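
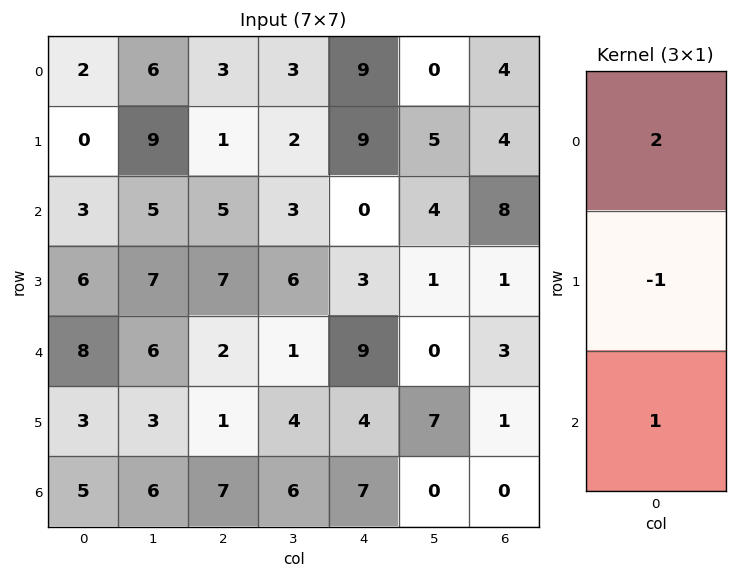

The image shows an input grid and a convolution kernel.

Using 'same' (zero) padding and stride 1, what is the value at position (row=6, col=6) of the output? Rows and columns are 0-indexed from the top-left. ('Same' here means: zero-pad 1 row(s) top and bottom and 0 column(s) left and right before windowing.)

2

The receptive field on the zero-padded input at this output position is [1 / 0 / 0]. Elementwise product with the kernel and sum: 1·2 + 0·-1 + 0·1.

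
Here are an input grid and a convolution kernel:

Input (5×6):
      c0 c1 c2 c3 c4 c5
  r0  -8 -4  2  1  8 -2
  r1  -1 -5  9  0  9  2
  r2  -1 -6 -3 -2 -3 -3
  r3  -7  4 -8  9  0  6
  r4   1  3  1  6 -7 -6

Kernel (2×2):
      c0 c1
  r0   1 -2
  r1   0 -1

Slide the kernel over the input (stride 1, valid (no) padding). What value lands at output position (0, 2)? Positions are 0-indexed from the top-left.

0

The receptive field on the input at this output position is [2 1 / 9 0]. Elementwise product with the kernel and sum: 2·1 + 1·-2 + 0·-1.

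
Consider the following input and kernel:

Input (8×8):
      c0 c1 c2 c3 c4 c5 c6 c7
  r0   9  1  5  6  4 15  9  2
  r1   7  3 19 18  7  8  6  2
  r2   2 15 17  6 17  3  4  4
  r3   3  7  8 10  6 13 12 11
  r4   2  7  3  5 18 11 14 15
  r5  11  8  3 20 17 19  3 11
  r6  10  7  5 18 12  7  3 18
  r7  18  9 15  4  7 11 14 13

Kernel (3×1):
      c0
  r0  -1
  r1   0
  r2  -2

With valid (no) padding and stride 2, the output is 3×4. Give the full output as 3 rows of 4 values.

Output[0,0]: The receptive field on the input at this output position is [9 / 7 / 2]. Elementwise product with the kernel and sum: 9·-1 + 2·-2.

-13 -39 -38 -17
-6 -23 -53 -32
-22 -13 -42 -20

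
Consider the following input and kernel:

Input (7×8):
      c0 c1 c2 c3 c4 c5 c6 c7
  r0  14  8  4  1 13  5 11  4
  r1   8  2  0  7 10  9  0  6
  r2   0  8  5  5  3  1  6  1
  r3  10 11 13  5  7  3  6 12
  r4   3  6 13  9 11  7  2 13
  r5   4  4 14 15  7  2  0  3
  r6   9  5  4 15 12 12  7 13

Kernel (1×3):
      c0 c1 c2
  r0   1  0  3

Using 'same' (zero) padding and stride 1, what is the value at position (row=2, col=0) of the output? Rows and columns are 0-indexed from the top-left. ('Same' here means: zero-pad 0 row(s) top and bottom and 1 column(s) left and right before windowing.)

The receptive field on the zero-padded input at this output position is [0 0 8]. Elementwise product with the kernel and sum: 0·1 + 8·3.

24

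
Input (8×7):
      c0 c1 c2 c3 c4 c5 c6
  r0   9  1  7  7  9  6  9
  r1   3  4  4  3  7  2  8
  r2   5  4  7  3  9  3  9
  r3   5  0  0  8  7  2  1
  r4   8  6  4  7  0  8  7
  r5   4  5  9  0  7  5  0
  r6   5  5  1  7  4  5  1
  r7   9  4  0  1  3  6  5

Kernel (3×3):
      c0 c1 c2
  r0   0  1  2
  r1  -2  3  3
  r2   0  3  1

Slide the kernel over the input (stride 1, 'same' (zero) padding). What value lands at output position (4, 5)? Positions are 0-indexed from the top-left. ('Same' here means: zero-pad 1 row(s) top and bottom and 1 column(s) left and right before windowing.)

The receptive field on the zero-padded input at this output position is [7 2 1 / 0 8 7 / 7 5 0]. Elementwise product with the kernel and sum: 2·1 + 1·2 + 0·-2 + 8·3 + 7·3 + 5·3 + 0·1.

64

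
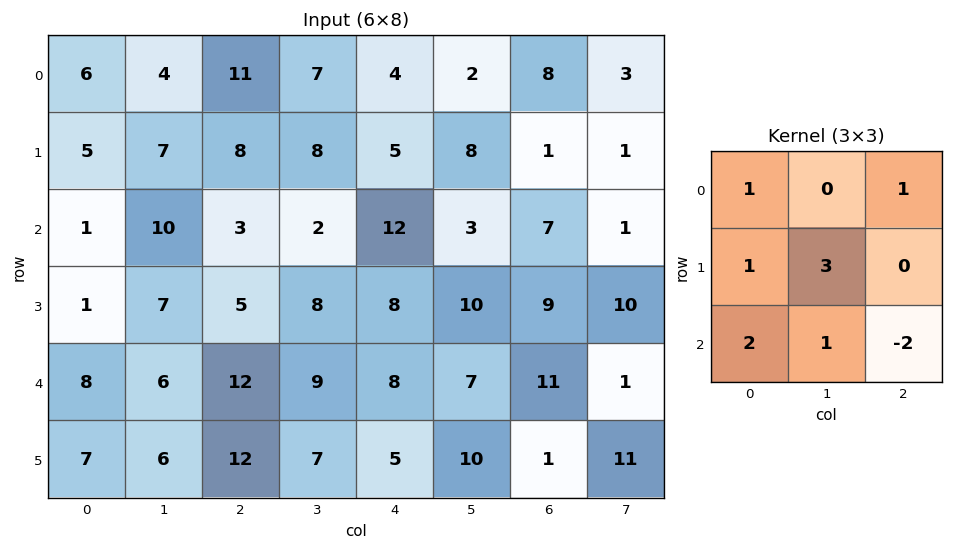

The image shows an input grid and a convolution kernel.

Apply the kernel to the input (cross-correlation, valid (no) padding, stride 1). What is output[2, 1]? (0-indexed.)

40

The receptive field on the input at this output position is [10 3 2 / 7 5 8 / 6 12 9]. Elementwise product with the kernel and sum: 10·1 + 2·1 + 7·1 + 5·3 + 6·2 + 12·1 + 9·-2.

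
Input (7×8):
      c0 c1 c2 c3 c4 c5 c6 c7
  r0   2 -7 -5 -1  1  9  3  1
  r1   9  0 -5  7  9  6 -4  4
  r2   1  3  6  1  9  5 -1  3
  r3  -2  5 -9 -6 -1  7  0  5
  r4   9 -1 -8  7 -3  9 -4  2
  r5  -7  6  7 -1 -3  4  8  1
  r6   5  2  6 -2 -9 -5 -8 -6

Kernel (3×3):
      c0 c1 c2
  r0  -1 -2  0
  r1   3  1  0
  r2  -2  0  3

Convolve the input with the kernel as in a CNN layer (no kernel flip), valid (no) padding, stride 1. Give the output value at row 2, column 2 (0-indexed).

The receptive field on the input at this output position is [6 1 9 / -9 -6 -1 / -8 7 -3]. Elementwise product with the kernel and sum: 6·-1 + 1·-2 + -9·3 + -6·1 + -8·-2 + -3·3.

-34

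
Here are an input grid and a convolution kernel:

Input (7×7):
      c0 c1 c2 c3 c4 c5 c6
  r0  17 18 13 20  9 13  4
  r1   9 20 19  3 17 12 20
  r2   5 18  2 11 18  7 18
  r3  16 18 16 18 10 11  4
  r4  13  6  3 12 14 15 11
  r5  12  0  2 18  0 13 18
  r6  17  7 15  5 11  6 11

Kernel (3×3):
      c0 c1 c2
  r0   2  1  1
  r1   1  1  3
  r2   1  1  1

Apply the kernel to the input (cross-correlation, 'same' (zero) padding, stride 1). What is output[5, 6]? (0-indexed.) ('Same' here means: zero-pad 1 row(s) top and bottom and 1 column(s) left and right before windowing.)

The receptive field on the zero-padded input at this output position is [15 11 0 / 13 18 0 / 6 11 0]. Elementwise product with the kernel and sum: 15·2 + 11·1 + 0·1 + 13·1 + 18·1 + 0·3 + 6·1 + 11·1 + 0·1.

89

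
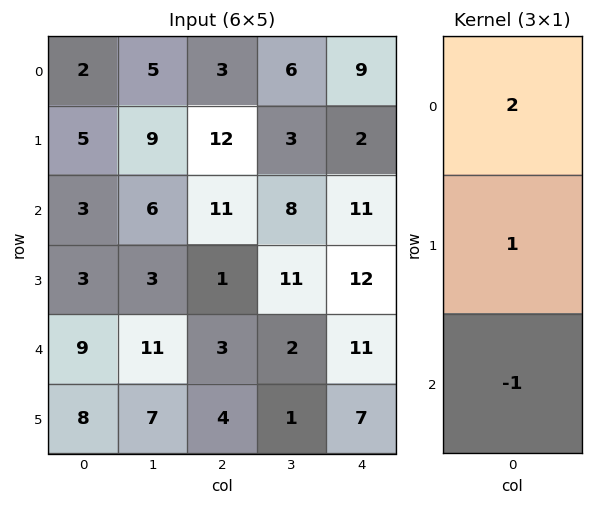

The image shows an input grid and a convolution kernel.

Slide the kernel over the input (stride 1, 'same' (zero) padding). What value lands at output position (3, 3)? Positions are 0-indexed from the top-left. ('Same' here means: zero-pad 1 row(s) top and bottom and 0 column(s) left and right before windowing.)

The receptive field on the zero-padded input at this output position is [8 / 11 / 2]. Elementwise product with the kernel and sum: 8·2 + 11·1 + 2·-1.

25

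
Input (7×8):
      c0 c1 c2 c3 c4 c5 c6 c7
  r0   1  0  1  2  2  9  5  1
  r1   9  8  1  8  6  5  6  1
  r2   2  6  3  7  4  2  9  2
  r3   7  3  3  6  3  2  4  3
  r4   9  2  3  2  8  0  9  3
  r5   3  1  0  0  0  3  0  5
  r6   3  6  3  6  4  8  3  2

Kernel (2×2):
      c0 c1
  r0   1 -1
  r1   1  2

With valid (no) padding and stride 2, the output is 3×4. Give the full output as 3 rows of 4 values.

Output[0,0]: The receptive field on the input at this output position is [1 0 / 9 8]. Elementwise product with the kernel and sum: 1·1 + 0·-1 + 9·1 + 8·2.
Output[0,1]: The receptive field on the input at this output position is [1 2 / 1 8]. Elementwise product with the kernel and sum: 1·1 + 2·-1 + 1·1 + 8·2.

26 16 9 12
9 11 9 17
12 1 14 16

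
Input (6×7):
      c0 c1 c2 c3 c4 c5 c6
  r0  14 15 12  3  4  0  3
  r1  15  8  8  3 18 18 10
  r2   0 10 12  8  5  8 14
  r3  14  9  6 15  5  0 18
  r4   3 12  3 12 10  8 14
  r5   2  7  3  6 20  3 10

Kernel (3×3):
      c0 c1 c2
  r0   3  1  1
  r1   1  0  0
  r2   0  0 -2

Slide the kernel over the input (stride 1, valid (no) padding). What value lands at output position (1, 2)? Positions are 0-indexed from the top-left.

47

The receptive field on the input at this output position is [8 3 18 / 12 8 5 / 6 15 5]. Elementwise product with the kernel and sum: 8·3 + 3·1 + 18·1 + 12·1 + 5·-2.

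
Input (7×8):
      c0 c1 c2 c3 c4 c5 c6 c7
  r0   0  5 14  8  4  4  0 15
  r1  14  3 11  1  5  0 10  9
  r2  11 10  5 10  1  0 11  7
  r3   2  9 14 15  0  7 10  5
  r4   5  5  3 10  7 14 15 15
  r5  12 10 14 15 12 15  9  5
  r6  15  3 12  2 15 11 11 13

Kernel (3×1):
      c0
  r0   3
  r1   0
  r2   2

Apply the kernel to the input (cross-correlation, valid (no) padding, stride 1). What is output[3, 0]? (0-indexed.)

30

The receptive field on the input at this output position is [2 / 5 / 12]. Elementwise product with the kernel and sum: 2·3 + 12·2.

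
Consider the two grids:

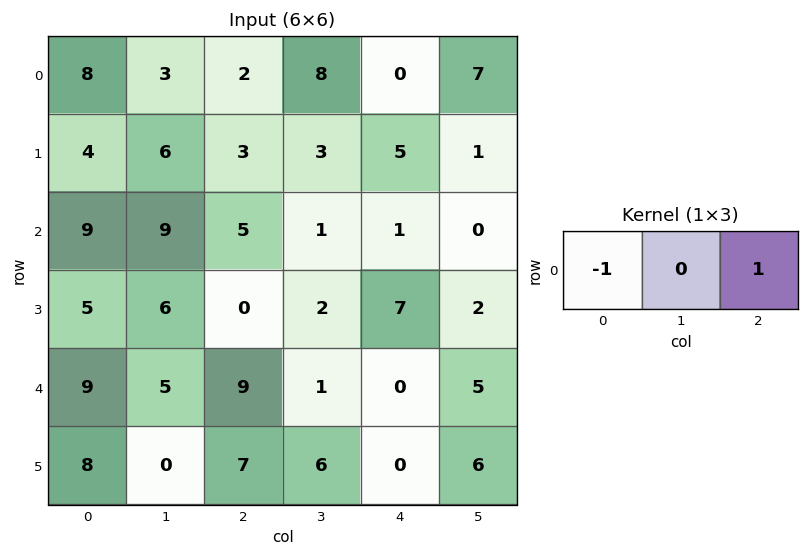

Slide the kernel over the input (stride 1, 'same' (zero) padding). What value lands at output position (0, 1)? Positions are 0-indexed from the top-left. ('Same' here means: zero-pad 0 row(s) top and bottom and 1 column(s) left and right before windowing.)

The receptive field on the zero-padded input at this output position is [8 3 2]. Elementwise product with the kernel and sum: 8·-1 + 2·1.

-6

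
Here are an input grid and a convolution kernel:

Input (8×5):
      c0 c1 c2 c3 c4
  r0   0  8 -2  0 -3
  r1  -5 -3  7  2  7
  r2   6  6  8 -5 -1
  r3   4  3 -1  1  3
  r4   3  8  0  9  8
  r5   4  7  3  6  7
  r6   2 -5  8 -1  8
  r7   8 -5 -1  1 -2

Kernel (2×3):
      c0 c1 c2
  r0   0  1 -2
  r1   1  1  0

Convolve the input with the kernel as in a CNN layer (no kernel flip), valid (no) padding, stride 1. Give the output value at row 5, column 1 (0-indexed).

The receptive field on the input at this output position is [7 3 6 / -5 8 -1]. Elementwise product with the kernel and sum: 3·1 + 6·-2 + -5·1 + 8·1.

-6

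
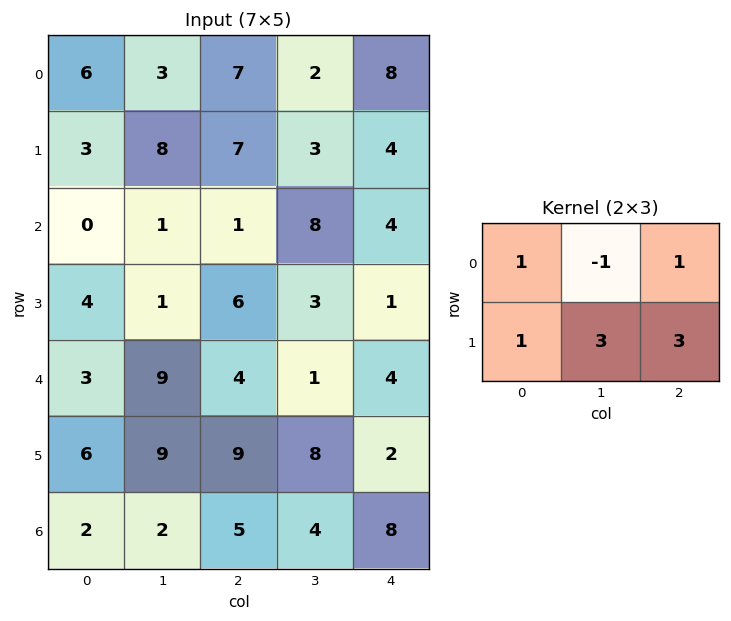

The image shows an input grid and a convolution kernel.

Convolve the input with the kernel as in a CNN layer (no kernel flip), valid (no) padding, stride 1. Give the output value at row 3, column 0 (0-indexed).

The receptive field on the input at this output position is [4 1 6 / 3 9 4]. Elementwise product with the kernel and sum: 4·1 + 1·-1 + 6·1 + 3·1 + 9·3 + 4·3.

51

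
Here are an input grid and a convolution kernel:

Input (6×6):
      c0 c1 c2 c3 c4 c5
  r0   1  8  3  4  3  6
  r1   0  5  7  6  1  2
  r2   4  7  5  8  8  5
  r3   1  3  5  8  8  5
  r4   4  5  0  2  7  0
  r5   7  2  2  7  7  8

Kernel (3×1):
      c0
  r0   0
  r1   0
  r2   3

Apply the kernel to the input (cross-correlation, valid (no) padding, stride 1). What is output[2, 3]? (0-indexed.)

6

The receptive field on the input at this output position is [8 / 8 / 2]. Elementwise product with the kernel and sum: 2·3.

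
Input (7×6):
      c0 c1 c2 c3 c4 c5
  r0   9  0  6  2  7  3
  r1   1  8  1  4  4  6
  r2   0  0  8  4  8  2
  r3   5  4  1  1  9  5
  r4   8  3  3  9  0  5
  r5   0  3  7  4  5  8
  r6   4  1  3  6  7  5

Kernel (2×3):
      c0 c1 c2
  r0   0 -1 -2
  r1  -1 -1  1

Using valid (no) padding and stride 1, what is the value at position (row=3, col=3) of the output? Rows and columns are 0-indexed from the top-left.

-23

The receptive field on the input at this output position is [1 9 5 / 9 0 5]. Elementwise product with the kernel and sum: 9·-1 + 5·-2 + 9·-1 + 0·-1 + 5·1.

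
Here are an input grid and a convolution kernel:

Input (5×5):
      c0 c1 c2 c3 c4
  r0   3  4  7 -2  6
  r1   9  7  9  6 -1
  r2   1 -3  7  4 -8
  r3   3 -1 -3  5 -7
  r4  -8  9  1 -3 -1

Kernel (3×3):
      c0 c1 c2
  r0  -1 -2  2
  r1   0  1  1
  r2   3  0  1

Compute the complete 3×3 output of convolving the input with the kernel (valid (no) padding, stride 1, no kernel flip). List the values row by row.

Output[0,0]: The receptive field on the input at this output position is [3 4 7 / 9 7 9 / 1 -3 7]. Elementwise product with the kernel and sum: 3·-1 + 4·-2 + 7·2 + 7·1 + 9·1 + 1·3 + 7·1.

29 -12 27
5 0 -43
-8 23 -31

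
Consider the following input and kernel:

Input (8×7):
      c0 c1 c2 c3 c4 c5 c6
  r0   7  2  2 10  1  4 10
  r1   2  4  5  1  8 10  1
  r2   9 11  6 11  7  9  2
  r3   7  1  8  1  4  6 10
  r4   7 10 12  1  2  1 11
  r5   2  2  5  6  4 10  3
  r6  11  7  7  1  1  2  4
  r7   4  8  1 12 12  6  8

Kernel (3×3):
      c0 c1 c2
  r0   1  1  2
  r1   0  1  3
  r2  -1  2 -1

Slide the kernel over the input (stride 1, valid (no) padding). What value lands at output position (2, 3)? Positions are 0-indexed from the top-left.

60

The receptive field on the input at this output position is [11 7 9 / 1 4 6 / 1 2 1]. Elementwise product with the kernel and sum: 11·1 + 7·1 + 9·2 + 4·1 + 6·3 + 1·-1 + 2·2 + 1·-1.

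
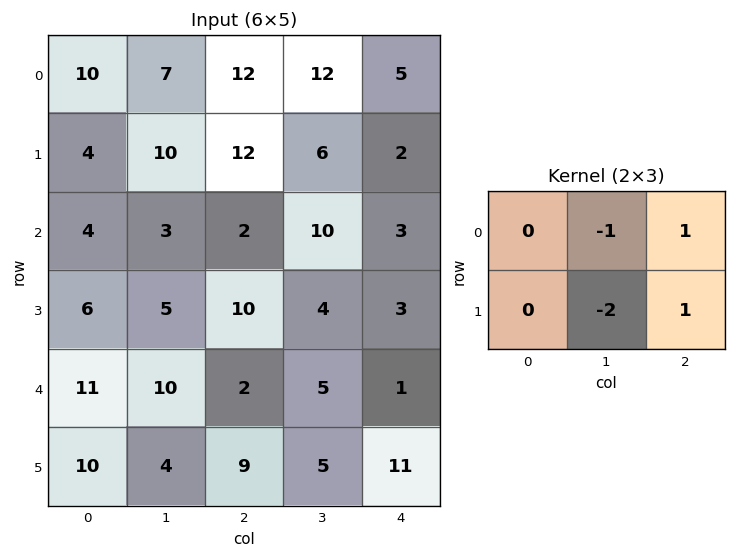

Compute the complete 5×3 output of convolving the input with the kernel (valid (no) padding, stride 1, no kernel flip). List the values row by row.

Output[0,0]: The receptive field on the input at this output position is [10 7 12 / 4 10 12]. Elementwise product with the kernel and sum: 7·-1 + 12·1 + 10·-2 + 12·1.
Output[0,1]: The receptive field on the input at this output position is [7 12 12 / 10 12 6]. Elementwise product with the kernel and sum: 12·-1 + 12·1 + 12·-2 + 6·1.

-3 -18 -17
-2 0 -21
-1 -8 -12
-13 -5 -10
-7 -10 -3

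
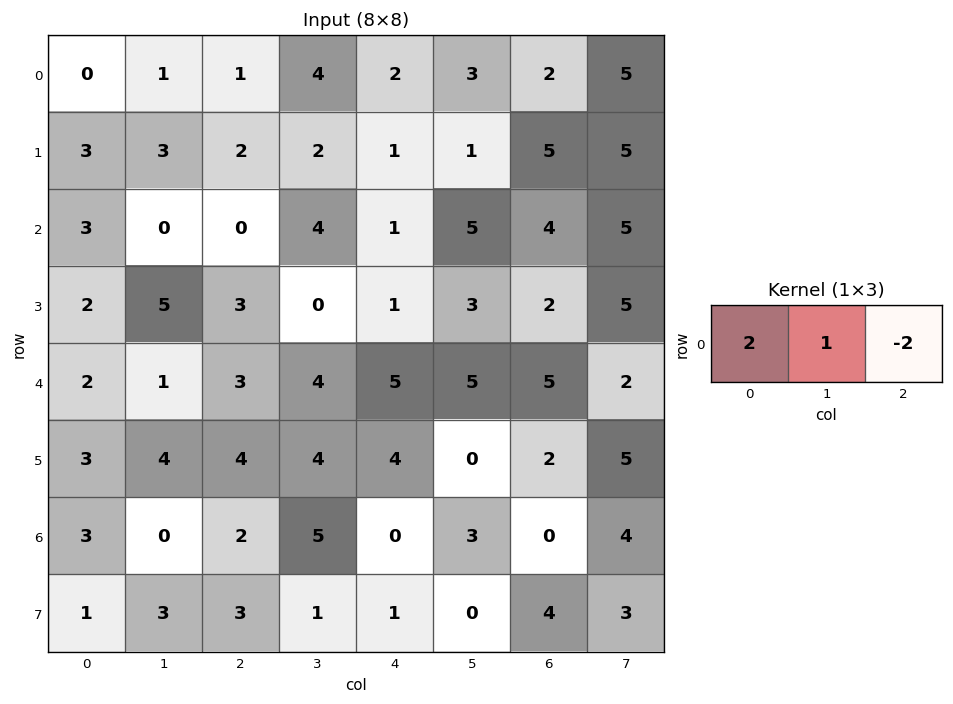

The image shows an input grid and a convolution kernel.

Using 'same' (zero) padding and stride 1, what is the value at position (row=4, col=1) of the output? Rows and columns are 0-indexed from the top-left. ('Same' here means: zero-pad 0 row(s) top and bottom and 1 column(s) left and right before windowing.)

-1

The receptive field on the zero-padded input at this output position is [2 1 3]. Elementwise product with the kernel and sum: 2·2 + 1·1 + 3·-2.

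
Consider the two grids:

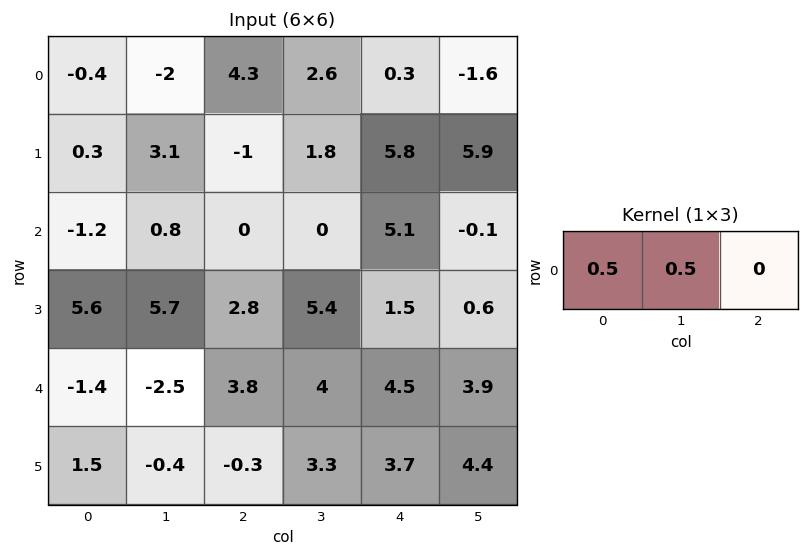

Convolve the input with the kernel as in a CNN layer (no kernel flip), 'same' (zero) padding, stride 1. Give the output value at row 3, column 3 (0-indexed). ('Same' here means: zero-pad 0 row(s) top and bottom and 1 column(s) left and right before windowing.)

The receptive field on the zero-padded input at this output position is [2.8 5.4 1.5]. Elementwise product with the kernel and sum: 2.8·0.5 + 5.4·0.5.

4.1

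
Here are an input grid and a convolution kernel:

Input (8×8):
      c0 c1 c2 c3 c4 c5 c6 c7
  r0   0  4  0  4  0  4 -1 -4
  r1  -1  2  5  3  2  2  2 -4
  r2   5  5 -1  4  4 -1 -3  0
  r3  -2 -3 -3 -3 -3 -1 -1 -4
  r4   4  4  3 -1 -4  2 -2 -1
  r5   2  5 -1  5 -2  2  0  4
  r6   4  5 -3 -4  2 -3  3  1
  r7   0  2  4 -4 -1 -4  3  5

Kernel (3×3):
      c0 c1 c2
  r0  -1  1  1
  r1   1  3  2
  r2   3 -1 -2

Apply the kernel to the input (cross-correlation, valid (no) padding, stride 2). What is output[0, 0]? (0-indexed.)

The receptive field on the input at this output position is [0 4 0 / -1 2 5 / 5 5 -1]. Elementwise product with the kernel and sum: 0·-1 + 4·1 + 0·1 + -1·1 + 2·3 + 5·2 + 5·3 + 5·-1 + -1·-2.

31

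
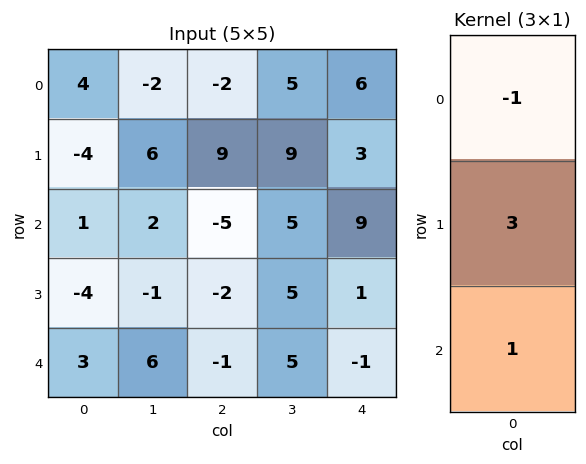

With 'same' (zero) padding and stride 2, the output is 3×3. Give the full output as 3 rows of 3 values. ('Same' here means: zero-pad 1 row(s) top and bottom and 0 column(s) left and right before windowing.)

Output[0,0]: The receptive field on the zero-padded input at this output position is [0 / 4 / -4]. Elementwise product with the kernel and sum: 0·-1 + 4·3 + -4·1.

8 3 21
3 -26 25
13 -1 -4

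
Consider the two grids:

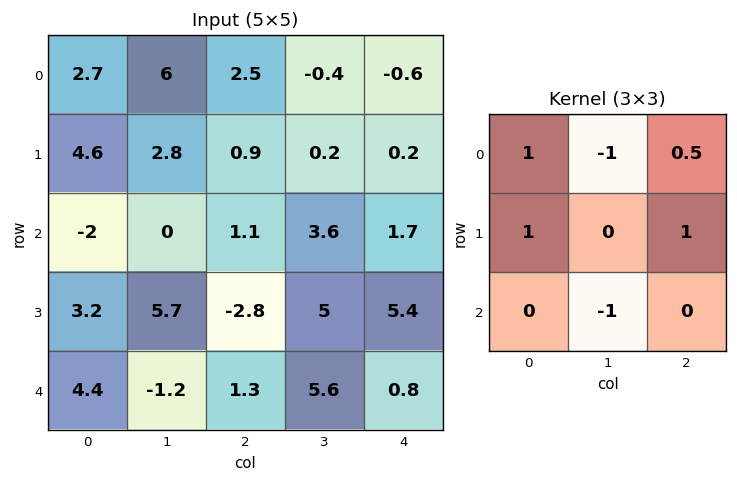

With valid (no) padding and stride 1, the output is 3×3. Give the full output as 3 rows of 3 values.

Output[0,0]: The receptive field on the input at this output position is [2.7 6 2.5 / 4.6 2.8 0.9 / -2 0 1.1]. Elementwise product with the kernel and sum: 2.7·1 + 6·-1 + 2.5·0.5 + 4.6·1 + 0.9·1 + 0·-1.
Output[0,1]: The receptive field on the input at this output position is [6 2.5 -0.4 / 2.8 0.9 0.2 / 0 1.1 3.6]. Elementwise product with the kernel and sum: 6·1 + 2.5·-1 + -0.4·0.5 + 2.8·1 + 0.2·1 + 1.1·-1.

3.45 5.2 0.1
-4.35 8.4 -1.4
0.15 10.1 -4.65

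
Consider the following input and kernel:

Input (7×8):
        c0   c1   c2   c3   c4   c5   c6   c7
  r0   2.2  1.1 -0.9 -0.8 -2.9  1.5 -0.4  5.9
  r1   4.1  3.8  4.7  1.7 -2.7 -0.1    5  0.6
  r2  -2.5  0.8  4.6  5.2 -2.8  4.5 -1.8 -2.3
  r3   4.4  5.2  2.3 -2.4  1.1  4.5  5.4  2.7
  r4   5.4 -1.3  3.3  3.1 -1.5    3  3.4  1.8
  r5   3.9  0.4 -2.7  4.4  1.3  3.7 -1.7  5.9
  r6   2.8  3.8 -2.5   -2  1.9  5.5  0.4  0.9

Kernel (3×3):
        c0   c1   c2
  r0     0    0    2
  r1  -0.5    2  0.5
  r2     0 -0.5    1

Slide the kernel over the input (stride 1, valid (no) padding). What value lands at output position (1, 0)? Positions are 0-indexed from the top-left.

14.25

The receptive field on the input at this output position is [4.1 3.8 4.7 / -2.5 0.8 4.6 / 4.4 5.2 2.3]. Elementwise product with the kernel and sum: 4.7·2 + -2.5·-0.5 + 0.8·2 + 4.6·0.5 + 5.2·-0.5 + 2.3·1.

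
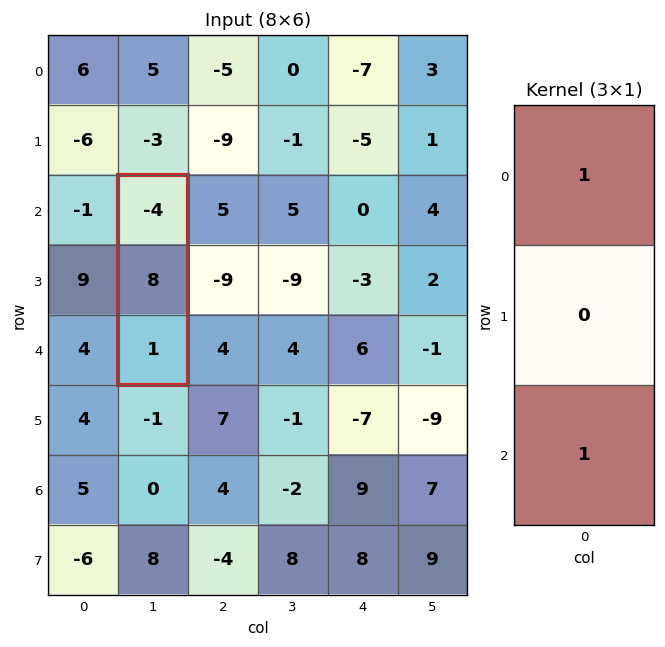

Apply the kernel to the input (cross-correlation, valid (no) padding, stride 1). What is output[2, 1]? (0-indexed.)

-3

The receptive field on the input at this output position is [-4 / 8 / 1]. Elementwise product with the kernel and sum: -4·1 + 1·1.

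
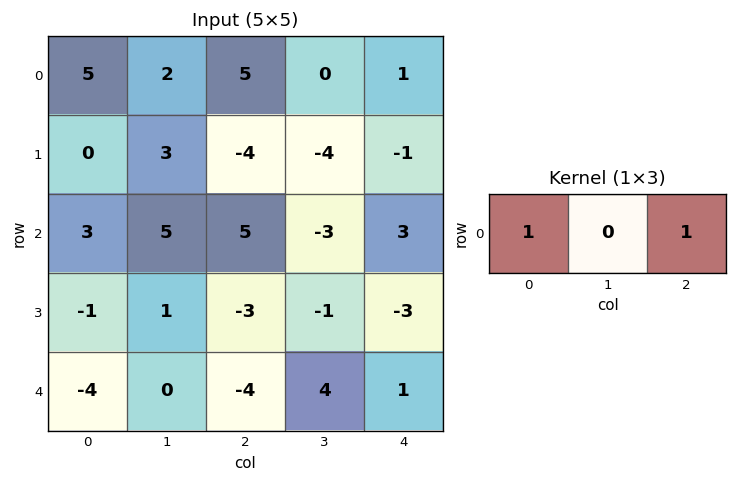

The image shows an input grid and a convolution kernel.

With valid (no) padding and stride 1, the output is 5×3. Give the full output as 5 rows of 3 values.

10 2 6
-4 -1 -5
8 2 8
-4 0 -6
-8 4 -3

Output[0,0]: The receptive field on the input at this output position is [5 2 5]. Elementwise product with the kernel and sum: 5·1 + 5·1.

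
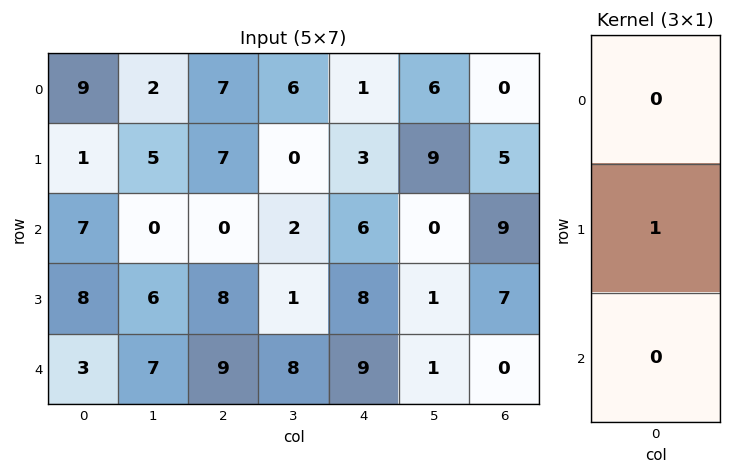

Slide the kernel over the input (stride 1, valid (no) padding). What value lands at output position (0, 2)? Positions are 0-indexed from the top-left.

7

The receptive field on the input at this output position is [7 / 7 / 0]. Elementwise product with the kernel and sum: 7·1.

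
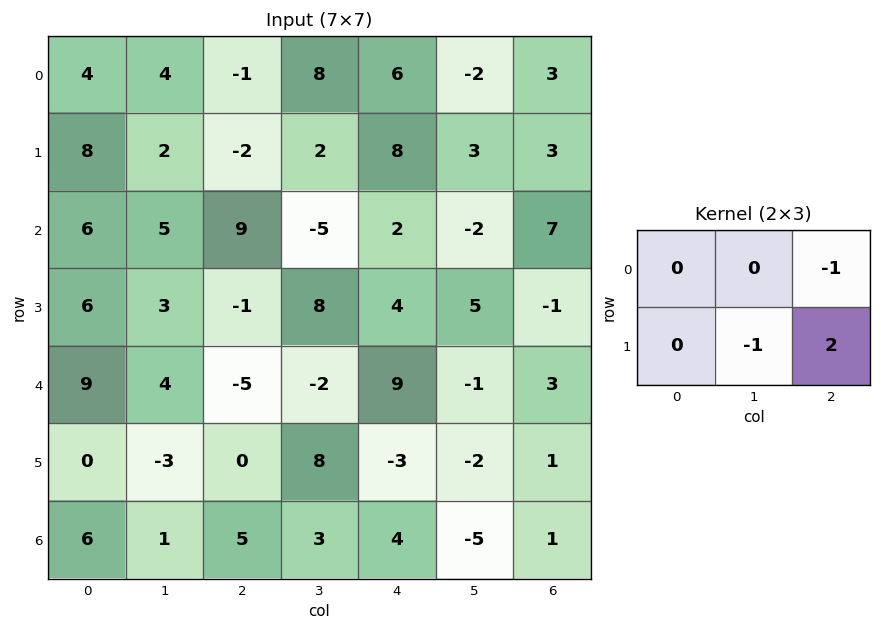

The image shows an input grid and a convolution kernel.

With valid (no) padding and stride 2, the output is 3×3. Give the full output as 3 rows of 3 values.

-5 8 0
-14 -2 -14
8 -23 1

Output[0,0]: The receptive field on the input at this output position is [4 4 -1 / 8 2 -2]. Elementwise product with the kernel and sum: -1·-1 + 2·-1 + -2·2.
Output[0,1]: The receptive field on the input at this output position is [-1 8 6 / -2 2 8]. Elementwise product with the kernel and sum: 6·-1 + 2·-1 + 8·2.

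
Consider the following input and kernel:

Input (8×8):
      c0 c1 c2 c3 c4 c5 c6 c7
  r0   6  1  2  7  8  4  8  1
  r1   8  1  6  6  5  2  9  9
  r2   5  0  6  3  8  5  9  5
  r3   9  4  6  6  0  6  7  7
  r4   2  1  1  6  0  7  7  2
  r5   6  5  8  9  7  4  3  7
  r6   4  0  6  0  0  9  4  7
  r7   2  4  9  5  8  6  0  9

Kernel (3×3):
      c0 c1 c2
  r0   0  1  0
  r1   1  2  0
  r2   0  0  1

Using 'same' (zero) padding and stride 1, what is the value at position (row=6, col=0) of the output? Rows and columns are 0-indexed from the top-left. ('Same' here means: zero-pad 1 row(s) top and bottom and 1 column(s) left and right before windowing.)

18

The receptive field on the zero-padded input at this output position is [0 6 5 / 0 4 0 / 0 2 4]. Elementwise product with the kernel and sum: 6·1 + 0·1 + 4·2 + 4·1.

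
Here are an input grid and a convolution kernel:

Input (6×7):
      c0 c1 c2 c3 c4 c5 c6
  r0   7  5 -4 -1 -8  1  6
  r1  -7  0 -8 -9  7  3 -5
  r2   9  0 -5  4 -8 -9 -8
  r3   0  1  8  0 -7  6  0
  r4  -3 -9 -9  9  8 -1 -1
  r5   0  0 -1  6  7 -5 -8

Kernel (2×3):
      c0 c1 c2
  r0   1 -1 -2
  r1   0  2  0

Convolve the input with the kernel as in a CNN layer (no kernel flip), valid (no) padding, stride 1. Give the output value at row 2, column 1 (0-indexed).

13

The receptive field on the input at this output position is [0 -5 4 / 1 8 0]. Elementwise product with the kernel and sum: 0·1 + -5·-1 + 4·-2 + 8·2.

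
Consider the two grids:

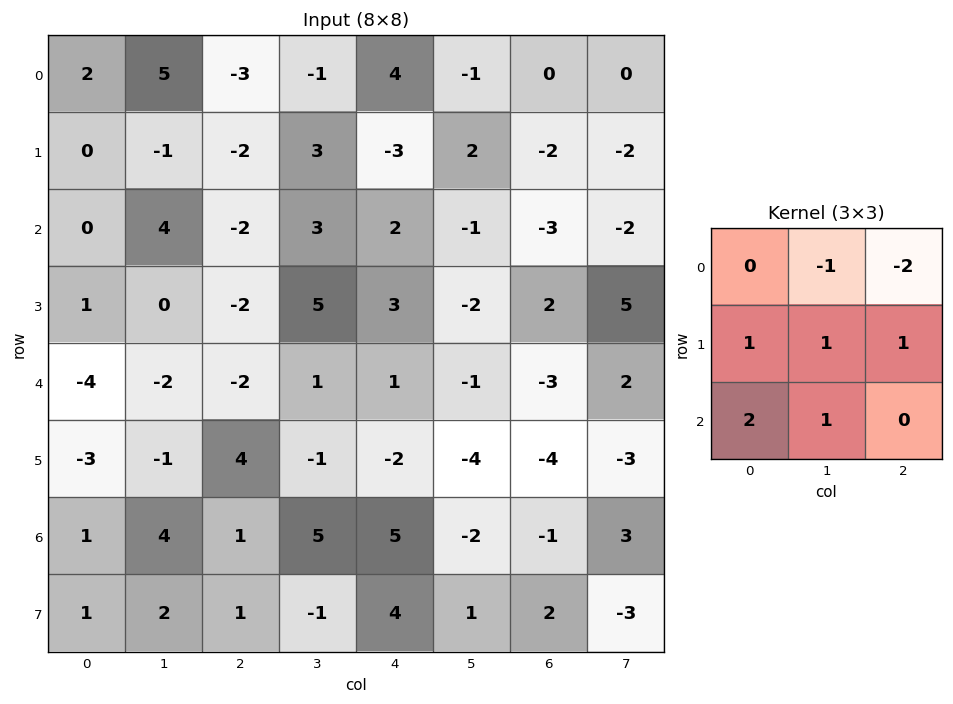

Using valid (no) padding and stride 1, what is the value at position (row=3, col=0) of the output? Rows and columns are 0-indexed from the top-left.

The receptive field on the input at this output position is [1 0 -2 / -4 -2 -2 / -3 -1 4]. Elementwise product with the kernel and sum: 0·-1 + -2·-2 + -4·1 + -2·1 + -2·1 + -3·2 + -1·1.

-11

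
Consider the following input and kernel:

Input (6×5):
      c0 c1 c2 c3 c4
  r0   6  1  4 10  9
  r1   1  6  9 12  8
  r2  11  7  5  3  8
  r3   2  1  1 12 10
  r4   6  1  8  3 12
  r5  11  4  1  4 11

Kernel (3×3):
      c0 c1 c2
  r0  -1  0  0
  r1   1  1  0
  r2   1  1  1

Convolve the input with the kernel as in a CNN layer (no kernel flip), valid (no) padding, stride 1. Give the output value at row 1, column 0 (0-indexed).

The receptive field on the input at this output position is [1 6 9 / 11 7 5 / 2 1 1]. Elementwise product with the kernel and sum: 1·-1 + 11·1 + 7·1 + 2·1 + 1·1 + 1·1.

21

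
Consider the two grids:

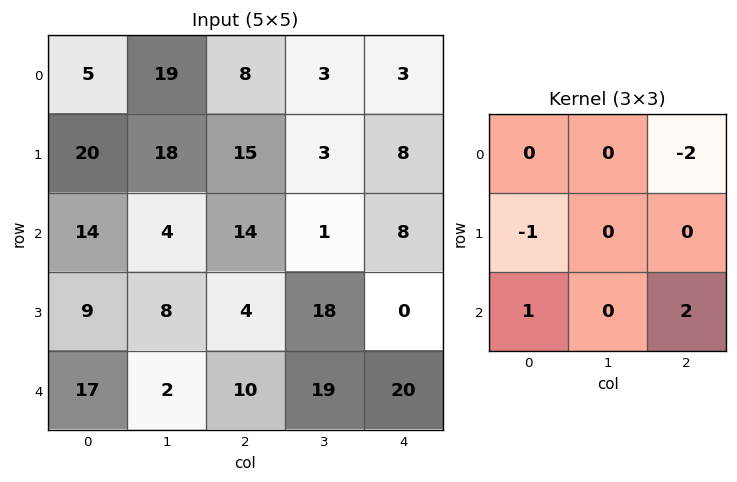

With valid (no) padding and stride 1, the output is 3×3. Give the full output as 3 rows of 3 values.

Output[0,0]: The receptive field on the input at this output position is [5 19 8 / 20 18 15 / 14 4 14]. Elementwise product with the kernel and sum: 8·-2 + 20·-1 + 14·1 + 14·2.

6 -18 9
-27 34 -26
0 30 30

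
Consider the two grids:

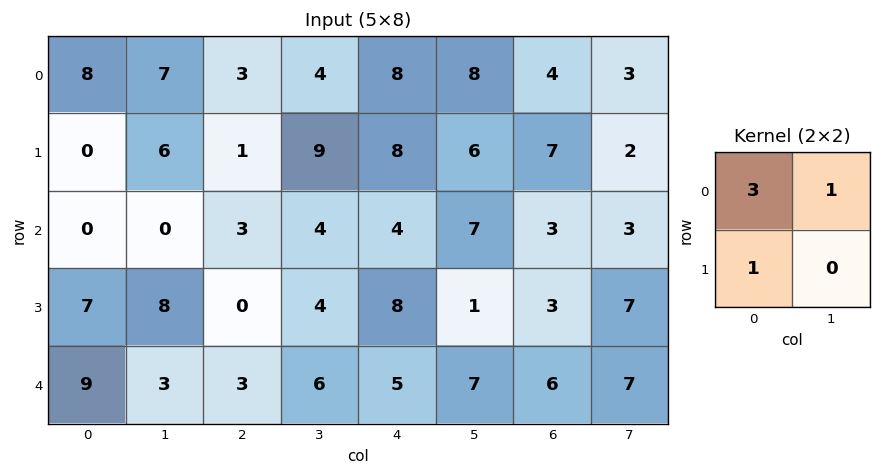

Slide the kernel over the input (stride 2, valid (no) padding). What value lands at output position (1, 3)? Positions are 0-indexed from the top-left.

The receptive field on the input at this output position is [3 3 / 3 7]. Elementwise product with the kernel and sum: 3·3 + 3·1 + 3·1.

15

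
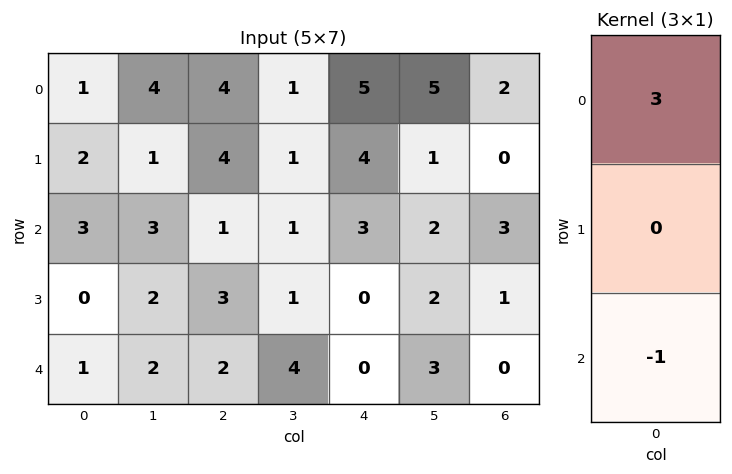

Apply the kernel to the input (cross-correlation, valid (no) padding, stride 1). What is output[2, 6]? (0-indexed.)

The receptive field on the input at this output position is [3 / 1 / 0]. Elementwise product with the kernel and sum: 3·3 + 0·-1.

9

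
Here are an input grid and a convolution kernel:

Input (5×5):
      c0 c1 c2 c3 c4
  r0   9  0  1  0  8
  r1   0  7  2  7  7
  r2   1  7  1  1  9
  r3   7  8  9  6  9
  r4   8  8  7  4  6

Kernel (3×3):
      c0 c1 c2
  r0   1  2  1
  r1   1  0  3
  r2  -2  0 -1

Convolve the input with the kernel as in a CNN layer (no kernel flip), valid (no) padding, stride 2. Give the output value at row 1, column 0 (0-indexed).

The receptive field on the input at this output position is [1 7 1 / 7 8 9 / 8 8 7]. Elementwise product with the kernel and sum: 1·1 + 7·2 + 1·1 + 7·1 + 9·3 + 8·-2 + 7·-1.

27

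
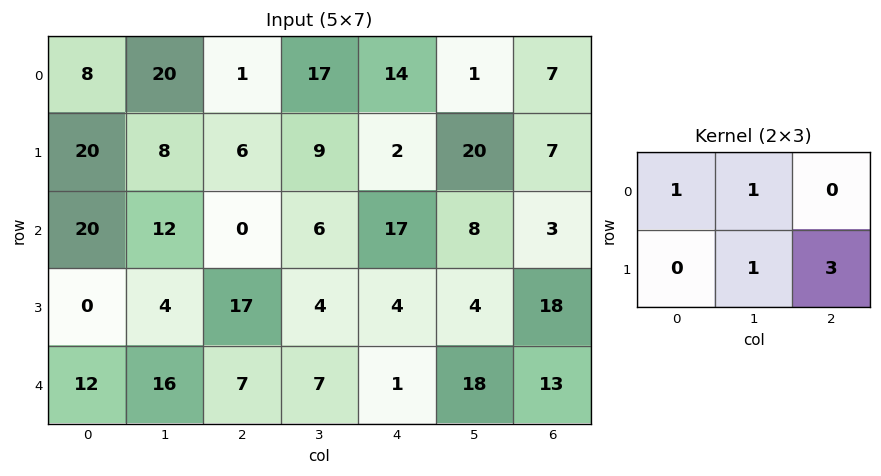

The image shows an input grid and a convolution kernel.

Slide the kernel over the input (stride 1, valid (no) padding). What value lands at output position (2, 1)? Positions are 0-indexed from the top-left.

41

The receptive field on the input at this output position is [12 0 6 / 4 17 4]. Elementwise product with the kernel and sum: 12·1 + 0·1 + 17·1 + 4·3.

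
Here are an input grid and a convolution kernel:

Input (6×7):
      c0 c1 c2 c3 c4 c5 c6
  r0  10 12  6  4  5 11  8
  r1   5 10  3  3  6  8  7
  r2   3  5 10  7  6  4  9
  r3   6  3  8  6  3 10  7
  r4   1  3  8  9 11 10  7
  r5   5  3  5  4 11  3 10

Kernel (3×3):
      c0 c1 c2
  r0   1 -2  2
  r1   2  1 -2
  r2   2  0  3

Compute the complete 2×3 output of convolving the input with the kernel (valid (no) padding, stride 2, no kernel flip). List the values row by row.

Output[0,0]: The receptive field on the input at this output position is [10 12 6 / 5 10 3 / 3 5 10]. Elementwise product with the kernel and sum: 10·1 + 12·-2 + 6·2 + 5·2 + 10·1 + 3·-2 + 3·2 + 10·3.

48 43 44
38 73 61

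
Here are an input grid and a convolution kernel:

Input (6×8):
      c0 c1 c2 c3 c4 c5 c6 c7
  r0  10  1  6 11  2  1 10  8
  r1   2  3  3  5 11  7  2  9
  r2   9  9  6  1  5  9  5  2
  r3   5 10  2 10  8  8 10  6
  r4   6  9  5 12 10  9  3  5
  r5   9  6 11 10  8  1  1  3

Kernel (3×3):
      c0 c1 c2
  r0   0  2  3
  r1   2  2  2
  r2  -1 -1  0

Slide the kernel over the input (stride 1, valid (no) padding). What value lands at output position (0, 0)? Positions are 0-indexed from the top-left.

18

The receptive field on the input at this output position is [10 1 6 / 2 3 3 / 9 9 6]. Elementwise product with the kernel and sum: 1·2 + 6·3 + 2·2 + 3·2 + 3·2 + 9·-1 + 9·-1.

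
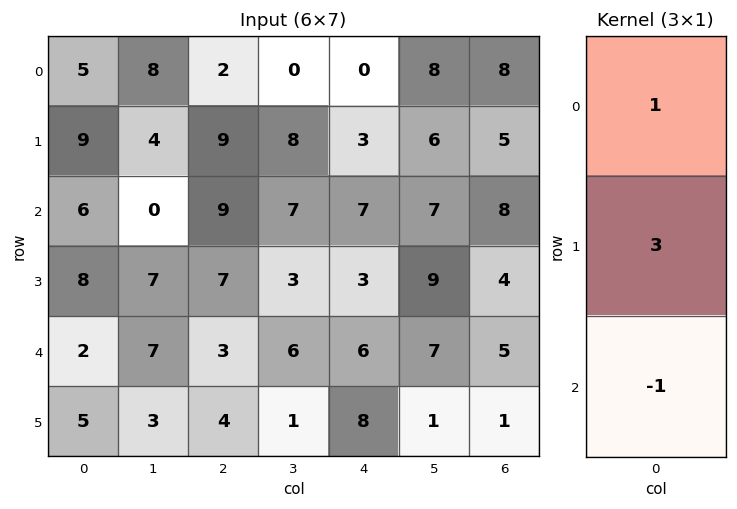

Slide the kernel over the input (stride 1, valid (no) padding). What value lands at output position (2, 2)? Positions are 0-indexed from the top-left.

The receptive field on the input at this output position is [9 / 7 / 3]. Elementwise product with the kernel and sum: 9·1 + 7·3 + 3·-1.

27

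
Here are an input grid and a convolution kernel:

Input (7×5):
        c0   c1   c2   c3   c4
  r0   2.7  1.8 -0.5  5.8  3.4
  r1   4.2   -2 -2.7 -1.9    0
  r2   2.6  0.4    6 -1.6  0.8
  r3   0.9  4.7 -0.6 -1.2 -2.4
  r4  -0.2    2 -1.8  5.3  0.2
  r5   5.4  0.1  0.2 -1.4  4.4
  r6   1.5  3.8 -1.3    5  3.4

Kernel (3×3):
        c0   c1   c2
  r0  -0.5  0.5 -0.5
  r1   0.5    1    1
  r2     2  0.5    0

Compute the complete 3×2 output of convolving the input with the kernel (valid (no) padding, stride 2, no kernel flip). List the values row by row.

Output[0,0]: The receptive field on the input at this output position is [2.7 1.8 -0.5 / 4.2 -2 -2.7 / 2.6 0.4 6]. Elementwise product with the kernel and sum: 2.7·-0.5 + 1.8·0.5 + -0.5·-0.5 + 4.2·0.5 + -2·1 + -2.7·1 + 2.6·2 + 0.4·0.5.

2.6 9.4
1.05 -9.05
9.9 6.45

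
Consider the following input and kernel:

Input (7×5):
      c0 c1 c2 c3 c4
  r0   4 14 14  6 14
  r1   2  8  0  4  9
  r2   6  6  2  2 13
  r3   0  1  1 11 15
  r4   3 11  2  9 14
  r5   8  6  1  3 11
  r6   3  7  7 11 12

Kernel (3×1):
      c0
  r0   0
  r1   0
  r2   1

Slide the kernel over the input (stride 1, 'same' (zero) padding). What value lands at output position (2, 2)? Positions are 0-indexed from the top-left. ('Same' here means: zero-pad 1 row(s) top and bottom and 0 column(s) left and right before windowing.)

The receptive field on the zero-padded input at this output position is [0 / 2 / 1]. Elementwise product with the kernel and sum: 1·1.

1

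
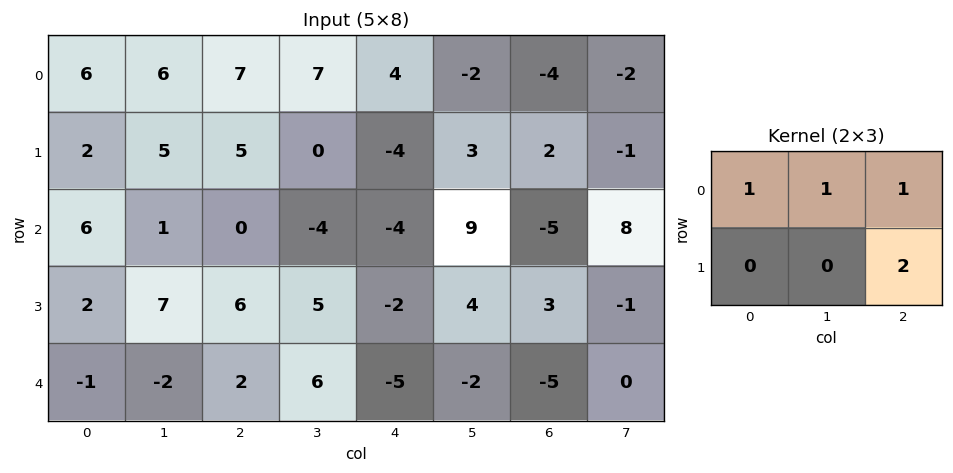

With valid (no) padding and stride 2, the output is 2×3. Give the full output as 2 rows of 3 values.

29 10 2
19 -12 6

Output[0,0]: The receptive field on the input at this output position is [6 6 7 / 2 5 5]. Elementwise product with the kernel and sum: 6·1 + 6·1 + 7·1 + 5·2.
Output[0,1]: The receptive field on the input at this output position is [7 7 4 / 5 0 -4]. Elementwise product with the kernel and sum: 7·1 + 7·1 + 4·1 + -4·2.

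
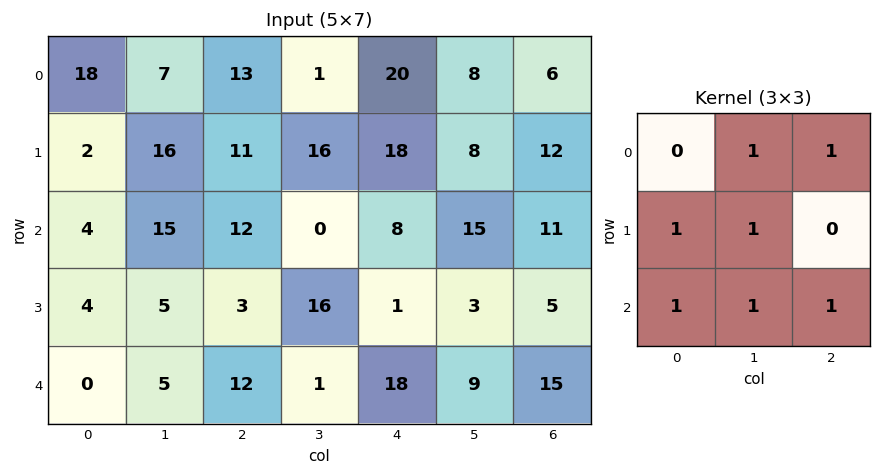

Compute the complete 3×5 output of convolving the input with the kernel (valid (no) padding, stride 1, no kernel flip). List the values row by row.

69 68 68 85 74
58 78 66 54 52
53 38 58 68 72

Output[0,0]: The receptive field on the input at this output position is [18 7 13 / 2 16 11 / 4 15 12]. Elementwise product with the kernel and sum: 7·1 + 13·1 + 2·1 + 16·1 + 4·1 + 15·1 + 12·1.
Output[0,1]: The receptive field on the input at this output position is [7 13 1 / 16 11 16 / 15 12 0]. Elementwise product with the kernel and sum: 13·1 + 1·1 + 16·1 + 11·1 + 15·1 + 12·1 + 0·1.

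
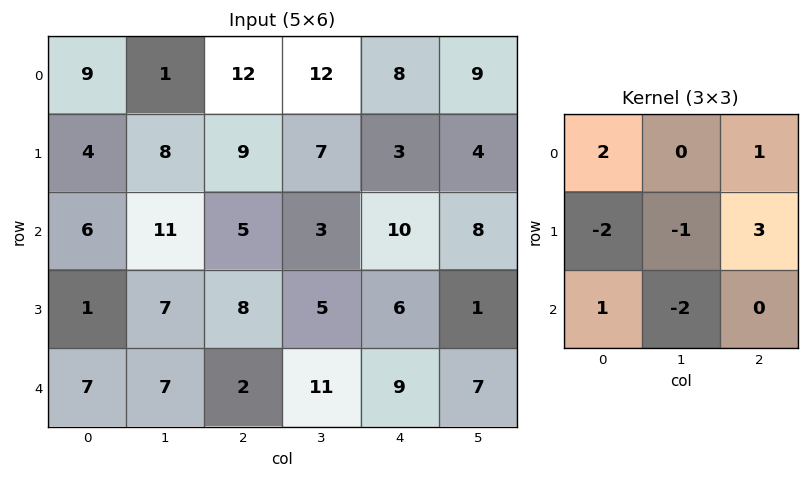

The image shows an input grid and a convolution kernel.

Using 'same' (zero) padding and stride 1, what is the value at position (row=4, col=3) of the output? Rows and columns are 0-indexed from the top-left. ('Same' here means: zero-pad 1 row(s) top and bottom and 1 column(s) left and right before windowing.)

34

The receptive field on the zero-padded input at this output position is [8 5 6 / 2 11 9 / 0 0 0]. Elementwise product with the kernel and sum: 8·2 + 6·1 + 2·-2 + 11·-1 + 9·3 + 0·1 + 0·-2.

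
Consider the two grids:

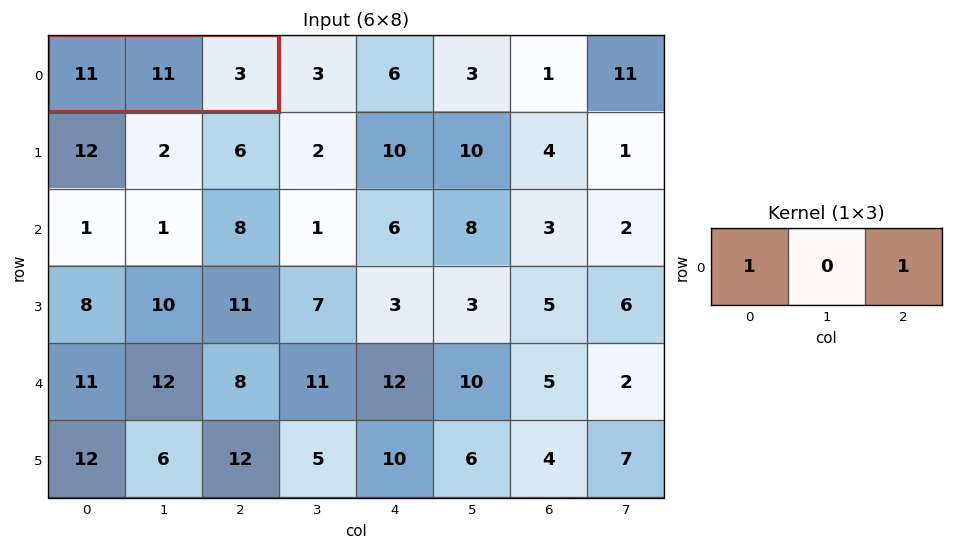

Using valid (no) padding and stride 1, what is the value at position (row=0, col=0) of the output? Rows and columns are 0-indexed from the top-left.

The receptive field on the input at this output position is [11 11 3]. Elementwise product with the kernel and sum: 11·1 + 3·1.

14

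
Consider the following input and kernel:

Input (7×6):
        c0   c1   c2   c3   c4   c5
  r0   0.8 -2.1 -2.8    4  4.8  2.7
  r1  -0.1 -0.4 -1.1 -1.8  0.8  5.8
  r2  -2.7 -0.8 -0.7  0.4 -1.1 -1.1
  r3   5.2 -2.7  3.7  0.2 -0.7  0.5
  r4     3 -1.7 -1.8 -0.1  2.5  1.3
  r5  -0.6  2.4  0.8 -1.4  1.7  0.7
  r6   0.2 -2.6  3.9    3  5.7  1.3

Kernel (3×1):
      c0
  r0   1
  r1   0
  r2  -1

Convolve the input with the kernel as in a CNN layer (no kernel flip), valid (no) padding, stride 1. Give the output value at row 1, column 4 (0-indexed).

1.5

The receptive field on the input at this output position is [0.8 / -1.1 / -0.7]. Elementwise product with the kernel and sum: 0.8·1 + -0.7·-1.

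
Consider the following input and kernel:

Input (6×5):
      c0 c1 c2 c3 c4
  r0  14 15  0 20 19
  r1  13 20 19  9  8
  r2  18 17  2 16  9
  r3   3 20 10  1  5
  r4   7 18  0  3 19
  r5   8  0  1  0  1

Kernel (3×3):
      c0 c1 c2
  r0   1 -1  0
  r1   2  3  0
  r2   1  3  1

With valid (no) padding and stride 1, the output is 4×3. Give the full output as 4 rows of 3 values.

156 151 104
153 92 80
128 106 37
60 49 20

Output[0,0]: The receptive field on the input at this output position is [14 15 0 / 13 20 19 / 18 17 2]. Elementwise product with the kernel and sum: 14·1 + 15·-1 + 13·2 + 20·3 + 18·1 + 17·3 + 2·1.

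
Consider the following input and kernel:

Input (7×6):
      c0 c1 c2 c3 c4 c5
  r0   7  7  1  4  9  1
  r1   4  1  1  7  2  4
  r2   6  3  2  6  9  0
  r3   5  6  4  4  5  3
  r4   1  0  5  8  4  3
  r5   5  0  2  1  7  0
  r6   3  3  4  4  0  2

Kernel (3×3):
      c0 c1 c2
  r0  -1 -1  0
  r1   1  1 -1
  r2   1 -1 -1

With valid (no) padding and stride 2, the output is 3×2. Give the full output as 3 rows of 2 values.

Output[0,0]: The receptive field on the input at this output position is [7 7 1 / 4 1 1 / 6 3 2]. Elementwise product with the kernel and sum: 7·-1 + 7·-1 + 4·1 + 1·1 + 1·-1 + 6·1 + 3·-1 + 2·-1.

-9 -12
-6 -12
-2 -17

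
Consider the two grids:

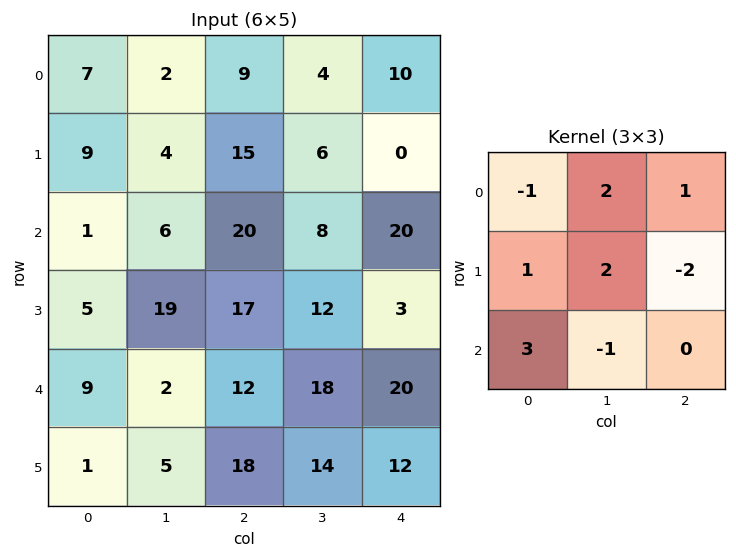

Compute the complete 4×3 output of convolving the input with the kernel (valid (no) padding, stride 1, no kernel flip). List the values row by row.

Output[0,0]: The receptive field on the input at this output position is [7 2 9 / 9 4 15 / 1 6 20]. Elementwise product with the kernel and sum: 7·-1 + 2·2 + 9·1 + 9·1 + 4·2 + 15·-2 + 1·3 + 6·-1.

-10 40 88
-17 102 32
65 65 69
37 14 58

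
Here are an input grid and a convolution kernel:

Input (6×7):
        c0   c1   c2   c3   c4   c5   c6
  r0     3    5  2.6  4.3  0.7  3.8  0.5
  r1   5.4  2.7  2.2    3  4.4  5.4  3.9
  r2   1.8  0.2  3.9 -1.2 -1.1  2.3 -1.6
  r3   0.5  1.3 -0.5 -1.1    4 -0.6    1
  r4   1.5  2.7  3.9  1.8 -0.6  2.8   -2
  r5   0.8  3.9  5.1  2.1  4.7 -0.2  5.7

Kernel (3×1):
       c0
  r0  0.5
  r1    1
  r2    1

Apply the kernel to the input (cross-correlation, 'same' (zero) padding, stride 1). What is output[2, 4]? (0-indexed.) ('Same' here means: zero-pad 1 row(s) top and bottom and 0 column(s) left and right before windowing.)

5.1

The receptive field on the zero-padded input at this output position is [4.4 / -1.1 / 4]. Elementwise product with the kernel and sum: 4.4·0.5 + -1.1·1 + 4·1.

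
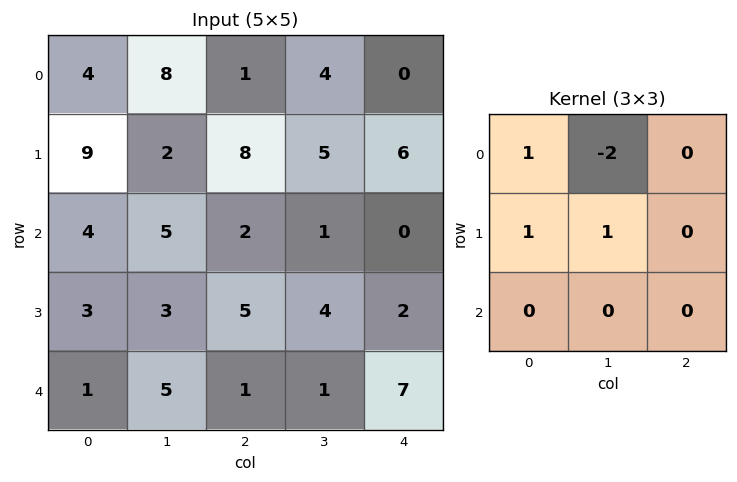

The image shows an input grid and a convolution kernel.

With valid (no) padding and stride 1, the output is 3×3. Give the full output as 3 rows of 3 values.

-1 16 6
14 -7 1
0 9 9

Output[0,0]: The receptive field on the input at this output position is [4 8 1 / 9 2 8 / 4 5 2]. Elementwise product with the kernel and sum: 4·1 + 8·-2 + 9·1 + 2·1.
Output[0,1]: The receptive field on the input at this output position is [8 1 4 / 2 8 5 / 5 2 1]. Elementwise product with the kernel and sum: 8·1 + 1·-2 + 2·1 + 8·1.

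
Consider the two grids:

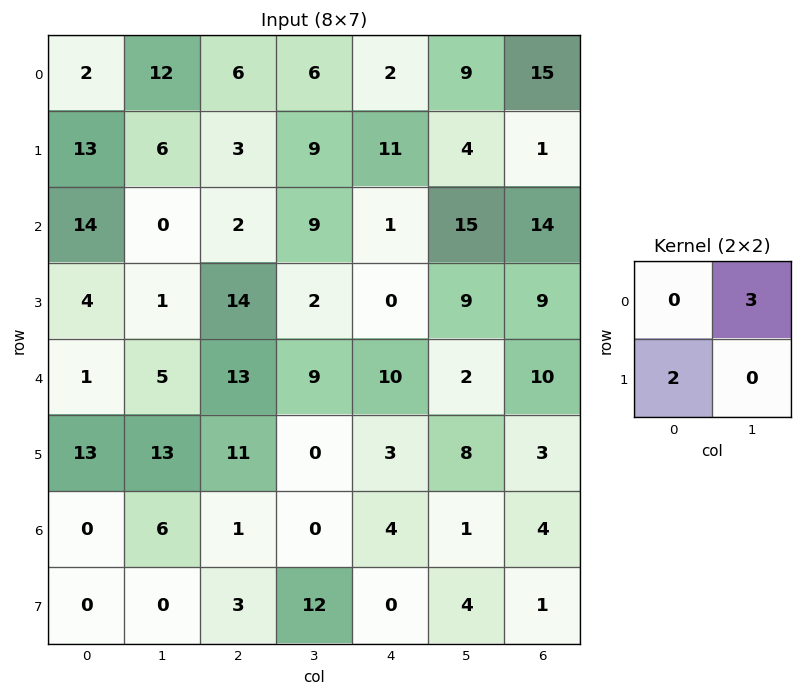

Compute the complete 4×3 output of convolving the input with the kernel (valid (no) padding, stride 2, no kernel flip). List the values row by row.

Output[0,0]: The receptive field on the input at this output position is [2 12 / 13 6]. Elementwise product with the kernel and sum: 12·3 + 13·2.

62 24 49
8 55 45
41 49 12
18 6 3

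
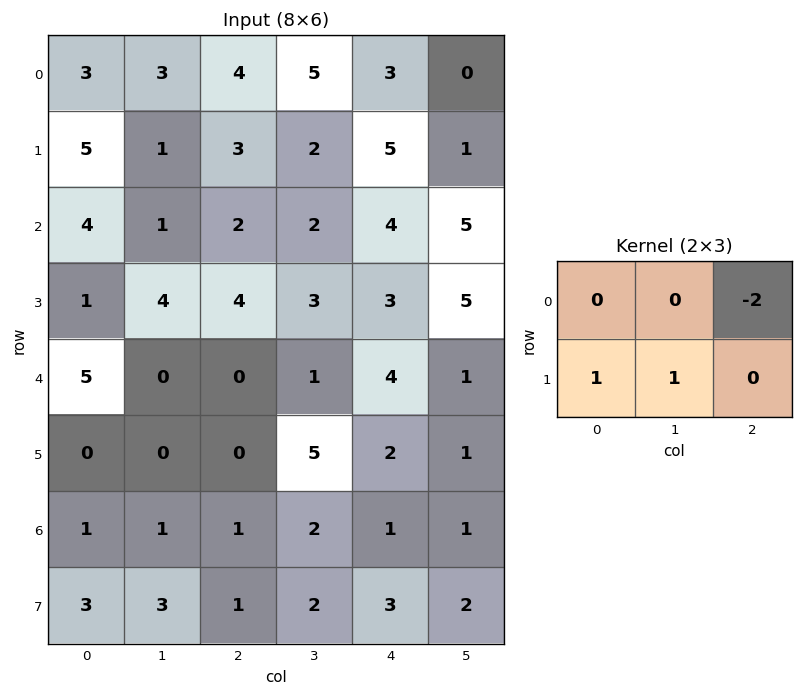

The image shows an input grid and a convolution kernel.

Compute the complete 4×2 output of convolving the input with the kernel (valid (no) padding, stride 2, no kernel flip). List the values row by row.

Output[0,0]: The receptive field on the input at this output position is [3 3 4 / 5 1 3]. Elementwise product with the kernel and sum: 4·-2 + 5·1 + 1·1.
Output[0,1]: The receptive field on the input at this output position is [4 5 3 / 3 2 5]. Elementwise product with the kernel and sum: 3·-2 + 3·1 + 2·1.

-2 -1
1 -1
0 -3
4 1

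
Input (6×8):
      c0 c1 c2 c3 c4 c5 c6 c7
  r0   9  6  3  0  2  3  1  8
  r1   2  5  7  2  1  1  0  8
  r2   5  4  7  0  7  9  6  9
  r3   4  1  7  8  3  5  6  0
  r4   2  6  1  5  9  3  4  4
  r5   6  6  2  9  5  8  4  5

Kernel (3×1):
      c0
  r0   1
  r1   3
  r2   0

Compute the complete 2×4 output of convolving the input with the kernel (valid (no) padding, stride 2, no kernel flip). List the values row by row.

Output[0,0]: The receptive field on the input at this output position is [9 / 2 / 5]. Elementwise product with the kernel and sum: 9·1 + 2·3.

15 24 5 1
17 28 16 24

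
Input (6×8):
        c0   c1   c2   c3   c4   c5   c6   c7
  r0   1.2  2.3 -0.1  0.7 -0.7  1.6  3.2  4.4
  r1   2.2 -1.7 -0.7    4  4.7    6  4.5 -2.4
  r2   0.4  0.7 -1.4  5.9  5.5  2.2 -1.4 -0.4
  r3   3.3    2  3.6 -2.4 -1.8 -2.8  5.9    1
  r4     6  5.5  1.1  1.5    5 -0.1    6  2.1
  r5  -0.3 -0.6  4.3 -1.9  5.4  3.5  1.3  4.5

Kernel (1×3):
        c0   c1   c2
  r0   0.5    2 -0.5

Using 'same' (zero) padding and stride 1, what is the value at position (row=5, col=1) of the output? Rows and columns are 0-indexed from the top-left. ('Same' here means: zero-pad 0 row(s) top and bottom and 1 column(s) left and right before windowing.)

-3.5

The receptive field on the zero-padded input at this output position is [-0.3 -0.6 4.3]. Elementwise product with the kernel and sum: -0.3·0.5 + -0.6·2 + 4.3·-0.5.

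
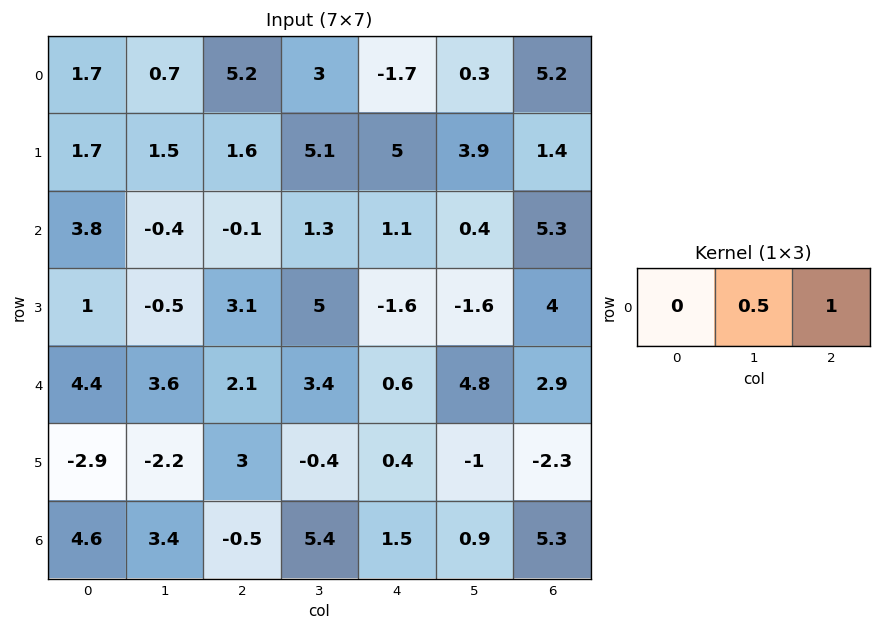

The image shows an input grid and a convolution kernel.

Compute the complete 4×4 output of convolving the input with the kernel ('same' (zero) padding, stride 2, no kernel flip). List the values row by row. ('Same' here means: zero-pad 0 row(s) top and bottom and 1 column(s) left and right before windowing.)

1.55 5.6 -0.55 2.6
1.5 1.25 0.95 2.65
5.8 4.45 5.1 1.45
5.7 5.15 1.65 2.65

Output[0,0]: The receptive field on the zero-padded input at this output position is [0 1.7 0.7]. Elementwise product with the kernel and sum: 1.7·0.5 + 0.7·1.
Output[0,1]: The receptive field on the zero-padded input at this output position is [0.7 5.2 3]. Elementwise product with the kernel and sum: 5.2·0.5 + 3·1.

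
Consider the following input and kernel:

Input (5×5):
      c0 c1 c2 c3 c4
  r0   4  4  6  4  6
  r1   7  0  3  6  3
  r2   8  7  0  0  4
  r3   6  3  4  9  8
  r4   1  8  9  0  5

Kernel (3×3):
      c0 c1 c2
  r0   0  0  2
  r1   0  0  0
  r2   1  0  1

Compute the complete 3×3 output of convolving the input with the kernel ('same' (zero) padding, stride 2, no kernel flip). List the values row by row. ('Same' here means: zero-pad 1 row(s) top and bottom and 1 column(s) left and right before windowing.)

Output[0,0]: The receptive field on the zero-padded input at this output position is [0 0 0 / 0 4 4 / 0 7 0]. Elementwise product with the kernel and sum: 0·2 + 0·1 + 0·1.
Output[0,1]: The receptive field on the zero-padded input at this output position is [0 0 0 / 4 6 4 / 0 3 6]. Elementwise product with the kernel and sum: 0·2 + 0·1 + 6·1.

0 6 6
3 24 9
6 18 0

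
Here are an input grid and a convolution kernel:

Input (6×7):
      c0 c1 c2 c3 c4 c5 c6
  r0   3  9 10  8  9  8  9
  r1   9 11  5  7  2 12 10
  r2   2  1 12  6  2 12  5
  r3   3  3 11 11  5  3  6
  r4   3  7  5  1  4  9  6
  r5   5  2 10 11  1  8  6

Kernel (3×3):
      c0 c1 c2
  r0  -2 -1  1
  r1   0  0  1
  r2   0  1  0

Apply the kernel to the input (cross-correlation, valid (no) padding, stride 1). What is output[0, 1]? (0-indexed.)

-1

The receptive field on the input at this output position is [9 10 8 / 11 5 7 / 1 12 6]. Elementwise product with the kernel and sum: 9·-2 + 10·-1 + 8·1 + 7·1 + 12·1.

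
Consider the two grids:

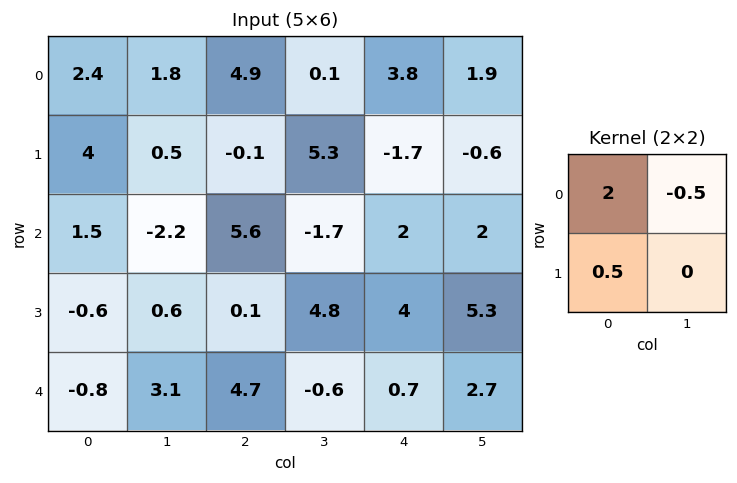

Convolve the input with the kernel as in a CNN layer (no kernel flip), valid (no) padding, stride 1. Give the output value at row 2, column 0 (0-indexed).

The receptive field on the input at this output position is [1.5 -2.2 / -0.6 0.6]. Elementwise product with the kernel and sum: 1.5·2 + -2.2·-0.5 + -0.6·0.5.

3.8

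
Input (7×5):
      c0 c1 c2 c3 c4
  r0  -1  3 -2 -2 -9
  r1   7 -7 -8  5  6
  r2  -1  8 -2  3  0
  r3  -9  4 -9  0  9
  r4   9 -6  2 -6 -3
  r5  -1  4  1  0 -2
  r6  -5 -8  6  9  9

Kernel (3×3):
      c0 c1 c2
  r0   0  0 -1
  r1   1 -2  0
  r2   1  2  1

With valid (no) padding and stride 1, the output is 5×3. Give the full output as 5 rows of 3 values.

Output[0,0]: The receptive field on the input at this output position is [-1 3 -2 / 7 -7 -8 / -1 8 -2]. Elementwise product with the kernel and sum: -2·-1 + 7·1 + -7·-2 + -1·1 + 8·2 + -2·1.

36 18 -5
-19 -7 -14
-16 11 -22
38 -4 4
-26 21 37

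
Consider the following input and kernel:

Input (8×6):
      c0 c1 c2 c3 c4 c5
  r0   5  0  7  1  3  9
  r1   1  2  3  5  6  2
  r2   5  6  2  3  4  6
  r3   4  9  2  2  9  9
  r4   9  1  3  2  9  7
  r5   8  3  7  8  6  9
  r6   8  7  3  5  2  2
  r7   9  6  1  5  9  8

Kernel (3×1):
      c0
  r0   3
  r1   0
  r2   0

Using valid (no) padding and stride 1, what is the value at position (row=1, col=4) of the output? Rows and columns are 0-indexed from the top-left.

The receptive field on the input at this output position is [6 / 4 / 9]. Elementwise product with the kernel and sum: 6·3.

18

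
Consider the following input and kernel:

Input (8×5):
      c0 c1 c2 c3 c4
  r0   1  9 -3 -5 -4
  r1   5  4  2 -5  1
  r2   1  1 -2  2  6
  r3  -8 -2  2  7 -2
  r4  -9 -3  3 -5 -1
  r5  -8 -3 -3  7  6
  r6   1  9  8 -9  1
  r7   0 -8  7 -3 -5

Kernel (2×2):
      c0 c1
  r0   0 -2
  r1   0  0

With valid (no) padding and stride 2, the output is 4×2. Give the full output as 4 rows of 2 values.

Output[0,0]: The receptive field on the input at this output position is [1 9 / 5 4]. Elementwise product with the kernel and sum: 9·-2.
Output[0,1]: The receptive field on the input at this output position is [-3 -5 / 2 -5]. Elementwise product with the kernel and sum: -5·-2.

-18 10
-2 -4
6 10
-18 18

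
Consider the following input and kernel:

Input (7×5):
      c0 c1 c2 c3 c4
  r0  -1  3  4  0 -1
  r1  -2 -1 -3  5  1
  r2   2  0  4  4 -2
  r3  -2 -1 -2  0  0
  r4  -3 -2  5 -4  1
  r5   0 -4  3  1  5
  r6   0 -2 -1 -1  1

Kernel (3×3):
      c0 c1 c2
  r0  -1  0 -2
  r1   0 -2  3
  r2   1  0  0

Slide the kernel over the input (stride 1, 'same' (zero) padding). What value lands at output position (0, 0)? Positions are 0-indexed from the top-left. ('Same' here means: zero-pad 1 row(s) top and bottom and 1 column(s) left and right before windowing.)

The receptive field on the zero-padded input at this output position is [0 0 0 / 0 -1 3 / 0 -2 -1]. Elementwise product with the kernel and sum: 0·-1 + 0·-2 + -1·-2 + 3·3 + 0·1.

11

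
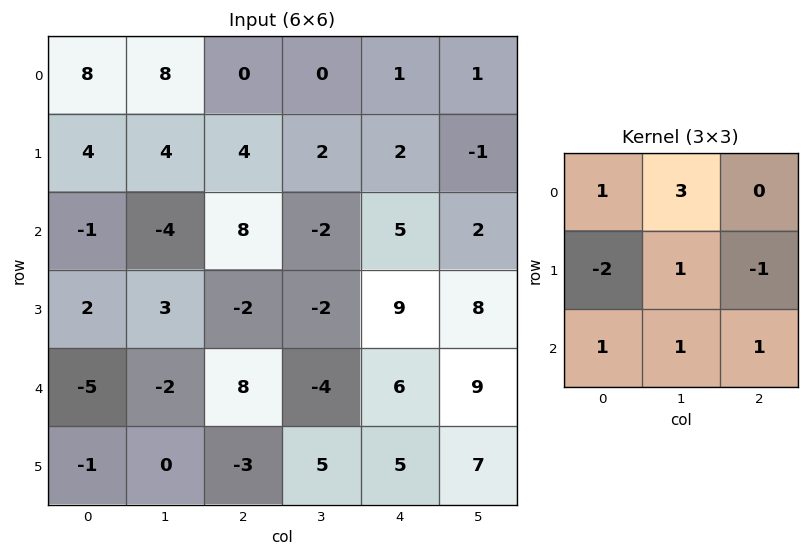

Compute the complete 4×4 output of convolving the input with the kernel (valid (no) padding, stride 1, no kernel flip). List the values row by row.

27 4 3 7
9 33 -8 30
-11 16 5 29
7 15 -27 47

Output[0,0]: The receptive field on the input at this output position is [8 8 0 / 4 4 4 / -1 -4 8]. Elementwise product with the kernel and sum: 8·1 + 8·3 + 4·-2 + 4·1 + 4·-1 + -1·1 + -4·1 + 8·1.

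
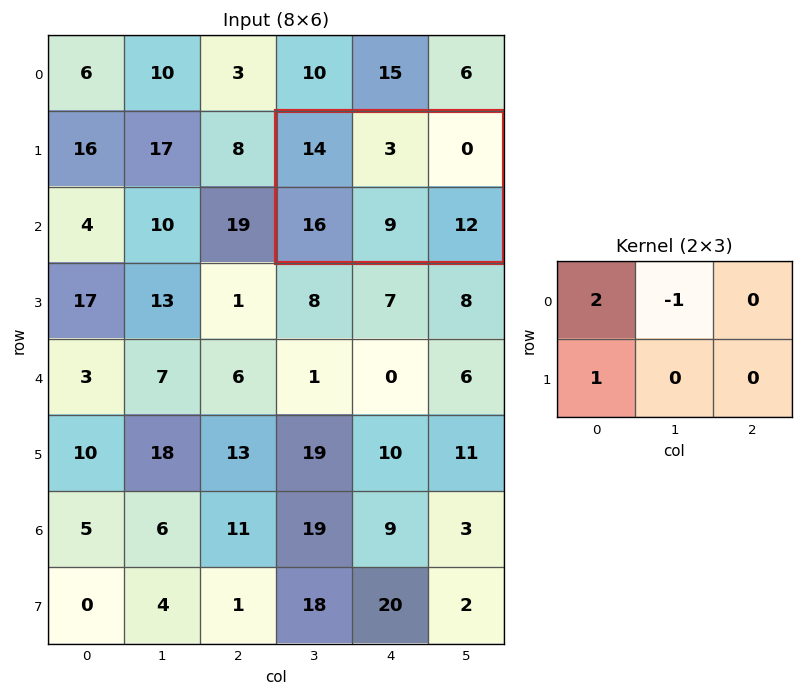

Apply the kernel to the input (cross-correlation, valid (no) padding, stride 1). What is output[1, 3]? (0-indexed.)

41

The receptive field on the input at this output position is [14 3 0 / 16 9 12]. Elementwise product with the kernel and sum: 14·2 + 3·-1 + 16·1.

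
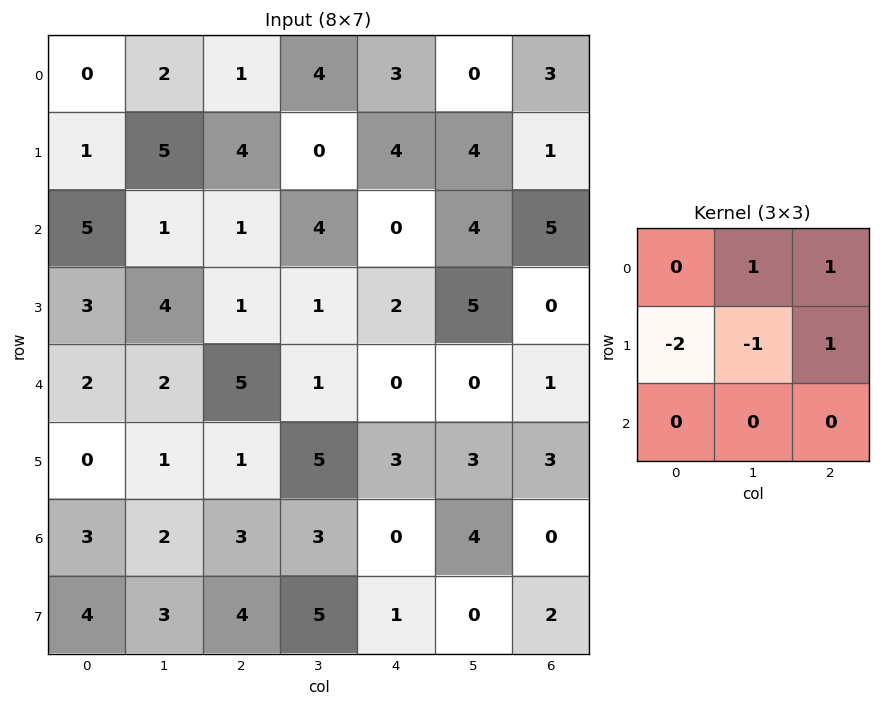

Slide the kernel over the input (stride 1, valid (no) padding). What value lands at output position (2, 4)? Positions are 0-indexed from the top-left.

The receptive field on the input at this output position is [0 4 5 / 2 5 0 / 0 0 1]. Elementwise product with the kernel and sum: 4·1 + 5·1 + 2·-2 + 5·-1 + 0·1.

0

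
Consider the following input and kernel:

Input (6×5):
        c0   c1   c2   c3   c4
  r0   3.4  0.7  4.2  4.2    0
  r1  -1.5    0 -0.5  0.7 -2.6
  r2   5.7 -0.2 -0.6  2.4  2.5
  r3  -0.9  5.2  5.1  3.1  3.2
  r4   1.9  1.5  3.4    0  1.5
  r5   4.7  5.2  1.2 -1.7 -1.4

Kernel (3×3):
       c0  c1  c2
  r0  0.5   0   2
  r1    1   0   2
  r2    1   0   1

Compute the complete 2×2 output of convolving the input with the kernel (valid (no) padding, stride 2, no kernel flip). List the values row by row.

12.7 -1.7
16.25 21.1

Output[0,0]: The receptive field on the input at this output position is [3.4 0.7 4.2 / -1.5 0 -0.5 / 5.7 -0.2 -0.6]. Elementwise product with the kernel and sum: 3.4·0.5 + 4.2·2 + -1.5·1 + -0.5·2 + 5.7·1 + -0.6·1.
Output[0,1]: The receptive field on the input at this output position is [4.2 4.2 0 / -0.5 0.7 -2.6 / -0.6 2.4 2.5]. Elementwise product with the kernel and sum: 4.2·0.5 + 0·2 + -0.5·1 + -2.6·2 + -0.6·1 + 2.5·1.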